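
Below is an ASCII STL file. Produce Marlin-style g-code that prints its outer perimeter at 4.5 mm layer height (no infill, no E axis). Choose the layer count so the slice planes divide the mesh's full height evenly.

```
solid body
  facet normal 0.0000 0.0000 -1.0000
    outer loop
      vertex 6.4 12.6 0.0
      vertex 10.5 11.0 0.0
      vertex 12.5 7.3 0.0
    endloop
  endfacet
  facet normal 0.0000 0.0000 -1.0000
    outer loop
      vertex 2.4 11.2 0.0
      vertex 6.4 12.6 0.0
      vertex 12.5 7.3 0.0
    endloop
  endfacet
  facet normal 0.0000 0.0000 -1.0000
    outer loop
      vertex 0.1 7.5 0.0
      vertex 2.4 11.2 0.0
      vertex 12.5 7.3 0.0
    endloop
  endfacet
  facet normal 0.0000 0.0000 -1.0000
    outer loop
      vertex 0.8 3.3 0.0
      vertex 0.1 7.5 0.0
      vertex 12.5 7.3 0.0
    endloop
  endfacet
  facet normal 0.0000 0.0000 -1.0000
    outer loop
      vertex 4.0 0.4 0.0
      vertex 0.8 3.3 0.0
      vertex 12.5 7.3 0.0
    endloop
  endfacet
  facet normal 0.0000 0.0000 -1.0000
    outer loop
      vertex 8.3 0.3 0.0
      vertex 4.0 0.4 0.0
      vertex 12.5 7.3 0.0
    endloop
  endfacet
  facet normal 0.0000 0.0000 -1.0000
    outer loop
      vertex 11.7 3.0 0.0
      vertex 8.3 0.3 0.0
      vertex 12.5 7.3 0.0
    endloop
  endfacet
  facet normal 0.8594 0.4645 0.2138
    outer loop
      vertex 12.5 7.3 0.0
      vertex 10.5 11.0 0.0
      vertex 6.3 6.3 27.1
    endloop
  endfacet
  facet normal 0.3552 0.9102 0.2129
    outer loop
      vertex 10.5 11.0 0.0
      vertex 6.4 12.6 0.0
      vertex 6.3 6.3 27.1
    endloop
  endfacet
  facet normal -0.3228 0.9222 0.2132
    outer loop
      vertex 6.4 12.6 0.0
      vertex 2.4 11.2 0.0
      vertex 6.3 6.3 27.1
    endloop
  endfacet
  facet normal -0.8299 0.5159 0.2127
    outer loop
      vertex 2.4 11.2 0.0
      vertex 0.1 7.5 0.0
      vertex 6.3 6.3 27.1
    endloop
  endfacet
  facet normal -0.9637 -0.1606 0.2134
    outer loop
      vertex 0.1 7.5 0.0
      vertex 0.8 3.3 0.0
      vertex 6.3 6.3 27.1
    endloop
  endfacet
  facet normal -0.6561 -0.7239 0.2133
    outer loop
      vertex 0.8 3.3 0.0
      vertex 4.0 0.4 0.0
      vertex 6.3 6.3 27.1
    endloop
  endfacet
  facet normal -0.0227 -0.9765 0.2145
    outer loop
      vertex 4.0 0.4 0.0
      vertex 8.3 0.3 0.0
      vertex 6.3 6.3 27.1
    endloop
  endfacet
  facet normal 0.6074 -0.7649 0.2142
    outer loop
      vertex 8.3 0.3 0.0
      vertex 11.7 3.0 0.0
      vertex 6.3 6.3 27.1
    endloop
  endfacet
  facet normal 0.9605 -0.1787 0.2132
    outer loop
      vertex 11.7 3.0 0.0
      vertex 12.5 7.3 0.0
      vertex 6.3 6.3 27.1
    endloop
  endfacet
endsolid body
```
; perimeter-only toolpath
G21 ; units = mm
G90 ; absolute positioning
G28 ; home
; layer 1
G0 Z4.5
G0 X11.5 Y7.1
G1 X9.8 Y10.2
G1 X6.4 Y11.6
G1 X3.0 Y10.4
G1 X1.1 Y7.3
G1 X1.7 Y3.8
G1 X4.4 Y1.4
G1 X8.0 Y1.3
G1 X10.8 Y3.5
G1 X11.5 Y7.1
; layer 2
G0 Z9.0
G0 X10.4 Y7.0
G1 X9.1 Y9.4
G1 X6.4 Y10.5
G1 X3.7 Y9.6
G1 X2.2 Y7.1
G1 X2.6 Y4.3
G1 X4.8 Y2.4
G1 X7.6 Y2.3
G1 X9.9 Y4.1
G1 X10.4 Y7.0
; layer 3
G0 Z13.6
G0 X9.4 Y6.8
G1 X8.4 Y8.7
G1 X6.3 Y9.4
G1 X4.3 Y8.8
G1 X3.2 Y6.9
G1 X3.5 Y4.8
G1 X5.2 Y3.4
G1 X7.3 Y3.3
G1 X9.0 Y4.7
G1 X9.4 Y6.8
; layer 4
G0 Z18.1
G0 X8.4 Y6.6
G1 X7.7 Y7.9
G1 X6.3 Y8.4
G1 X5.0 Y7.9
G1 X4.2 Y6.7
G1 X4.5 Y5.3
G1 X5.5 Y4.3
G1 X7.0 Y4.3
G1 X8.1 Y5.2
G1 X8.4 Y6.6
; layer 5
G0 Z22.6
G0 X7.3 Y6.5
G1 X7.0 Y7.1
G1 X6.3 Y7.3
G1 X5.6 Y7.1
G1 X5.3 Y6.5
G1 X5.4 Y5.8
G1 X5.9 Y5.3
G1 X6.6 Y5.3
G1 X7.2 Y5.7
G1 X7.3 Y6.5
M2 ; end

The solid is a regular 9-sided pyramid, base circumscribed radius ≈ 6.3 mm, apex at z ≈ 27.1 mm. Slicing at Δz = 4.5 mm — 6 equal slices spanning the solid's height, so layer i sits at z = i·h/6 — gives 5 non-empty perimeters. Each is a 9-segment closed polygon; G0 lifts to the layer z and rapids to the start vertex, then G1 traces the edges. The cross-section shrinks linearly with z (the slice at the apex is degenerate and omitted).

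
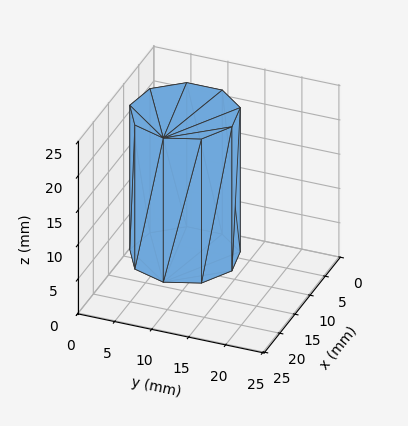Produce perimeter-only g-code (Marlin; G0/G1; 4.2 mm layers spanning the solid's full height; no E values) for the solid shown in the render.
Reading the render: the shape is a regular 9-sided prism (a cylinder approximated with 9 flat sides), circumscribed radius ≈ 7 mm, height ≈ 21 mm (dimensions read to the nearest mm from the axis ticks). For the g-code, the solid's height is divided into equal slices at the stated Δz and each level perimeter traced with G1 moves after a G0 lift.

; perimeter-only toolpath
G21 ; units = mm
G90 ; absolute positioning
G28 ; home
; layer 1
G0 Z4.2
G0 X14.0 Y7.0
G1 X12.4 Y11.5
G1 X8.2 Y13.9
G1 X3.5 Y13.1
G1 X0.4 Y9.4
G1 X0.4 Y4.6
G1 X3.5 Y0.9
G1 X8.2 Y0.1
G1 X12.4 Y2.5
G1 X14.0 Y7.0
; layer 2
G0 Z8.4
G0 X14.0 Y7.0
G1 X12.4 Y11.5
G1 X8.2 Y13.9
G1 X3.5 Y13.1
G1 X0.4 Y9.4
G1 X0.4 Y4.6
G1 X3.5 Y0.9
G1 X8.2 Y0.1
G1 X12.4 Y2.5
G1 X14.0 Y7.0
; layer 3
G0 Z12.6
G0 X14.0 Y7.0
G1 X12.4 Y11.5
G1 X8.2 Y13.9
G1 X3.5 Y13.1
G1 X0.4 Y9.4
G1 X0.4 Y4.6
G1 X3.5 Y0.9
G1 X8.2 Y0.1
G1 X12.4 Y2.5
G1 X14.0 Y7.0
; layer 4
G0 Z16.8
G0 X14.0 Y7.0
G1 X12.4 Y11.5
G1 X8.2 Y13.9
G1 X3.5 Y13.1
G1 X0.4 Y9.4
G1 X0.4 Y4.6
G1 X3.5 Y0.9
G1 X8.2 Y0.1
G1 X12.4 Y2.5
G1 X14.0 Y7.0
; layer 5
G0 Z21.0
G0 X14.0 Y7.0
G1 X12.4 Y11.5
G1 X8.2 Y13.9
G1 X3.5 Y13.1
G1 X0.4 Y9.4
G1 X0.4 Y4.6
G1 X3.5 Y0.9
G1 X8.2 Y0.1
G1 X12.4 Y2.5
G1 X14.0 Y7.0
M2 ; end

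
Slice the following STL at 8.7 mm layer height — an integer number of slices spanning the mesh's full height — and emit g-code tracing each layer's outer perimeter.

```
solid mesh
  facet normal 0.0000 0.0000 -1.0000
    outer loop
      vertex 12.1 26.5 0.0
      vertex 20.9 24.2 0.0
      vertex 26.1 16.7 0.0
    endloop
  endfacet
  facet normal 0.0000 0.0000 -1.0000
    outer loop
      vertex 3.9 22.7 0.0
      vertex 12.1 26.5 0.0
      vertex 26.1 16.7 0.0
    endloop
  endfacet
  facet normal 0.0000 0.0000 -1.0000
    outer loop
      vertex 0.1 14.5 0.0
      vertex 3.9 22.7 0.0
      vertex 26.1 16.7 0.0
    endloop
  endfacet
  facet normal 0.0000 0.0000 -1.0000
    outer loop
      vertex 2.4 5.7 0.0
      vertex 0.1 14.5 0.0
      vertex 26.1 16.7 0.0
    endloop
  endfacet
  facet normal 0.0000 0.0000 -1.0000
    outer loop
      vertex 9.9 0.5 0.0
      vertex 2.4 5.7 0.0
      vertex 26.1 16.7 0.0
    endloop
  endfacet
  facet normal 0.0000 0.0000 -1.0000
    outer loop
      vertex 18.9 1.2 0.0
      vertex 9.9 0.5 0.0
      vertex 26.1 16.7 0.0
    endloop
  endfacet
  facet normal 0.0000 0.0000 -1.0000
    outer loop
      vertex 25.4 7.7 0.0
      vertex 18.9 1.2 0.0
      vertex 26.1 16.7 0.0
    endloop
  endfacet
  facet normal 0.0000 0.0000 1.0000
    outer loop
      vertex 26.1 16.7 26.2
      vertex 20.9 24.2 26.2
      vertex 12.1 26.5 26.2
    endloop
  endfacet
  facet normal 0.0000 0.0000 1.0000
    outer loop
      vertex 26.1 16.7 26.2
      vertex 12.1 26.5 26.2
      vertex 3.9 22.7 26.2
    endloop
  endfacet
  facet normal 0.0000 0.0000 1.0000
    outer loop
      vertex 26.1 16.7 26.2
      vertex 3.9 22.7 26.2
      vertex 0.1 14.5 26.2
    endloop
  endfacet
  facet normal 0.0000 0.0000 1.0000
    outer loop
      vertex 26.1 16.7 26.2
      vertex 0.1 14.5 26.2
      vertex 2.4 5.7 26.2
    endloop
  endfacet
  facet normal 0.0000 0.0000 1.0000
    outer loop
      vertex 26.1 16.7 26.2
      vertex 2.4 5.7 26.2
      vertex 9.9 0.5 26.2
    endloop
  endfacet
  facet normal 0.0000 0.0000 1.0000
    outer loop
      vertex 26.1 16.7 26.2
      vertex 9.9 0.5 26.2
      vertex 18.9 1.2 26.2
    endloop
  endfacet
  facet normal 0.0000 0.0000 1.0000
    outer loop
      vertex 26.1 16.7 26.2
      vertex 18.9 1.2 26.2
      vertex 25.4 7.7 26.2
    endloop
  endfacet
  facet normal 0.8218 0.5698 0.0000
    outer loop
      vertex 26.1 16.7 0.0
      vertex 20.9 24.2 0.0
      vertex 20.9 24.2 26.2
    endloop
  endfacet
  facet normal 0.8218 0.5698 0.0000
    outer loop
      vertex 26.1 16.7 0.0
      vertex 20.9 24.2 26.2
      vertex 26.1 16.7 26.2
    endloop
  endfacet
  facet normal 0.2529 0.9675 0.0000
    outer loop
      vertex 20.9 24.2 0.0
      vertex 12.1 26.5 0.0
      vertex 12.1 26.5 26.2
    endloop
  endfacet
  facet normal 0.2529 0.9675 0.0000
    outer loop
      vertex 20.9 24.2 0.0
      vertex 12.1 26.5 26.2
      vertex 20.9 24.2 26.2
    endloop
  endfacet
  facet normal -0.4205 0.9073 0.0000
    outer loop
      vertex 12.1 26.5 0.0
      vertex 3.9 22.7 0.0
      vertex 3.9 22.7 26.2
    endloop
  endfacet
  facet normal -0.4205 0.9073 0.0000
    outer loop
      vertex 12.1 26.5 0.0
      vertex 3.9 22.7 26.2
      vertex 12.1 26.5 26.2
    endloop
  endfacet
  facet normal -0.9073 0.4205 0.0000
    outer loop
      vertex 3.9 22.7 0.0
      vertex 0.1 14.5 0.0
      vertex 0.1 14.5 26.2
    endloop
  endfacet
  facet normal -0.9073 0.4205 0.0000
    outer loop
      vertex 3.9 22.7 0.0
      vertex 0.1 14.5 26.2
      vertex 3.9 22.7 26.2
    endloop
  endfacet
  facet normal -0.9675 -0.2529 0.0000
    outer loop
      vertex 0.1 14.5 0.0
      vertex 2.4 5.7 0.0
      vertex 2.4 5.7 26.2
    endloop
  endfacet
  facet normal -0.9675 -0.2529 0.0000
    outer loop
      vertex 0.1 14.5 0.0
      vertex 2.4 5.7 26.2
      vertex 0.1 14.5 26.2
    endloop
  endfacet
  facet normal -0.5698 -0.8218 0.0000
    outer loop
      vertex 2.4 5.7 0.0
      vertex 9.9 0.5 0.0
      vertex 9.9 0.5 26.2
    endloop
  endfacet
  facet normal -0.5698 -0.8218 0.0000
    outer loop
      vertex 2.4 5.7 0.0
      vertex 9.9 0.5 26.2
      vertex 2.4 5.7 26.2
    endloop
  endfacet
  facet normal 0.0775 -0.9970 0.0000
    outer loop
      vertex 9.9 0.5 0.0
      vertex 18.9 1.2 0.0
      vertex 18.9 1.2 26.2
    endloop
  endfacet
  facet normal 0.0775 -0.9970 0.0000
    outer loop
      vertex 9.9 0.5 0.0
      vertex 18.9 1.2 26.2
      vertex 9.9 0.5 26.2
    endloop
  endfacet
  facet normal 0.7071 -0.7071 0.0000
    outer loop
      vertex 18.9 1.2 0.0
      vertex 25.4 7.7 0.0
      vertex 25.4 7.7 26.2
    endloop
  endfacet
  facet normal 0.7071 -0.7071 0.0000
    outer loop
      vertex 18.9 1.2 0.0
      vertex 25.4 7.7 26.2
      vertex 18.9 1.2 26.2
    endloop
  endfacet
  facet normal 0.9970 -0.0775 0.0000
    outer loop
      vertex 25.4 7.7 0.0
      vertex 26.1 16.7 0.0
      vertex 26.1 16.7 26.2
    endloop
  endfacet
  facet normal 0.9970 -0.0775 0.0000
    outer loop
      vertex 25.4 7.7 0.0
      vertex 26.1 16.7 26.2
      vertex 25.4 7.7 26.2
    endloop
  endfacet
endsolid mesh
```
; perimeter-only toolpath
G21 ; units = mm
G90 ; absolute positioning
G28 ; home
; layer 1
G0 Z8.7
G0 X26.1 Y16.7
G1 X20.9 Y24.2
G1 X12.1 Y26.5
G1 X3.9 Y22.7
G1 X0.1 Y14.5
G1 X2.4 Y5.7
G1 X9.9 Y0.5
G1 X18.9 Y1.2
G1 X25.4 Y7.7
G1 X26.1 Y16.7
; layer 2
G0 Z17.5
G0 X26.1 Y16.7
G1 X20.9 Y24.2
G1 X12.1 Y26.5
G1 X3.9 Y22.7
G1 X0.1 Y14.5
G1 X2.4 Y5.7
G1 X9.9 Y0.5
G1 X18.9 Y1.2
G1 X25.4 Y7.7
G1 X26.1 Y16.7
; layer 3
G0 Z26.2
G0 X26.1 Y16.7
G1 X20.9 Y24.2
G1 X12.1 Y26.5
G1 X3.9 Y22.7
G1 X0.1 Y14.5
G1 X2.4 Y5.7
G1 X9.9 Y0.5
G1 X18.9 Y1.2
G1 X25.4 Y7.7
G1 X26.1 Y16.7
M2 ; end

The solid is a regular 9-sided prism (a cylinder approximated with 9 flat sides), circumscribed radius ≈ 13.3 mm, height ≈ 26.2 mm. Slicing at Δz = 8.7 mm — 3 equal slices spanning the solid's height, so layer i sits at z = i·h/3 — gives 3 non-empty perimeters. Each is a 9-segment closed polygon; G0 lifts to the layer z and rapids to the start vertex, then G1 traces the edges.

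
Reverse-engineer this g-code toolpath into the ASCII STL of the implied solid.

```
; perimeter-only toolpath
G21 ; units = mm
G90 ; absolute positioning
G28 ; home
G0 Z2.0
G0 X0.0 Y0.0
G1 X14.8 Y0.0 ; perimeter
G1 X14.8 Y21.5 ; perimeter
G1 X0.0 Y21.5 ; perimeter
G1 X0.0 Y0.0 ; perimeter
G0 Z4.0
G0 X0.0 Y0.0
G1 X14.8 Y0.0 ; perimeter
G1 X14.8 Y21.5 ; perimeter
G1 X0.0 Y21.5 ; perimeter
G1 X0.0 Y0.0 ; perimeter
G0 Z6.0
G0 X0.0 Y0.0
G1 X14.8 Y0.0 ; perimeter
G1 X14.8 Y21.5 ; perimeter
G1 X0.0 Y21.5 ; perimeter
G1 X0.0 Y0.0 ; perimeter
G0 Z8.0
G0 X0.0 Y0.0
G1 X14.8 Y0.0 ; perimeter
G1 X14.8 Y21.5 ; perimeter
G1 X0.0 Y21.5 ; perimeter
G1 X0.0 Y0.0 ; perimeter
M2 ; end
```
solid part
  facet normal 0.0000 0.0000 -1.0000
    outer loop
      vertex 14.8 21.5 0.0
      vertex 14.8 0.0 0.0
      vertex 0.0 0.0 0.0
    endloop
  endfacet
  facet normal 0.0000 0.0000 -1.0000
    outer loop
      vertex 0.0 21.5 0.0
      vertex 14.8 21.5 0.0
      vertex 0.0 0.0 0.0
    endloop
  endfacet
  facet normal 0.0000 0.0000 1.0000
    outer loop
      vertex 0.0 0.0 8.0
      vertex 14.8 0.0 8.0
      vertex 14.8 21.5 8.0
    endloop
  endfacet
  facet normal 0.0000 0.0000 1.0000
    outer loop
      vertex 0.0 0.0 8.0
      vertex 14.8 21.5 8.0
      vertex 0.0 21.5 8.0
    endloop
  endfacet
  facet normal 0.0000 -1.0000 0.0000
    outer loop
      vertex 0.0 0.0 0.0
      vertex 14.8 0.0 0.0
      vertex 14.8 0.0 8.0
    endloop
  endfacet
  facet normal 0.0000 -1.0000 0.0000
    outer loop
      vertex 0.0 0.0 0.0
      vertex 14.8 0.0 8.0
      vertex 0.0 0.0 8.0
    endloop
  endfacet
  facet normal 0.0000 1.0000 0.0000
    outer loop
      vertex 14.8 21.5 8.0
      vertex 14.8 21.5 0.0
      vertex 0.0 21.5 0.0
    endloop
  endfacet
  facet normal 0.0000 1.0000 0.0000
    outer loop
      vertex 0.0 21.5 8.0
      vertex 14.8 21.5 8.0
      vertex 0.0 21.5 0.0
    endloop
  endfacet
  facet normal -1.0000 0.0000 0.0000
    outer loop
      vertex 0.0 21.5 8.0
      vertex 0.0 21.5 0.0
      vertex 0.0 0.0 0.0
    endloop
  endfacet
  facet normal -1.0000 0.0000 0.0000
    outer loop
      vertex 0.0 0.0 8.0
      vertex 0.0 21.5 8.0
      vertex 0.0 0.0 0.0
    endloop
  endfacet
  facet normal 1.0000 0.0000 0.0000
    outer loop
      vertex 14.8 0.0 0.0
      vertex 14.8 21.5 0.0
      vertex 14.8 21.5 8.0
    endloop
  endfacet
  facet normal 1.0000 0.0000 0.0000
    outer loop
      vertex 14.8 0.0 0.0
      vertex 14.8 21.5 8.0
      vertex 14.8 0.0 8.0
    endloop
  endfacet
endsolid part

The G0 Z moves step by Δz≈2.0 mm. Every layer's G1 loop is the same polygon, so the solid is a straight extrusion of it from z=0 to z≈8. Closing with flat bottom and top caps and triangulating gives 12 facets — a rectangular box, roughly 14.8 × 21.5 mm footprint and 8 mm tall.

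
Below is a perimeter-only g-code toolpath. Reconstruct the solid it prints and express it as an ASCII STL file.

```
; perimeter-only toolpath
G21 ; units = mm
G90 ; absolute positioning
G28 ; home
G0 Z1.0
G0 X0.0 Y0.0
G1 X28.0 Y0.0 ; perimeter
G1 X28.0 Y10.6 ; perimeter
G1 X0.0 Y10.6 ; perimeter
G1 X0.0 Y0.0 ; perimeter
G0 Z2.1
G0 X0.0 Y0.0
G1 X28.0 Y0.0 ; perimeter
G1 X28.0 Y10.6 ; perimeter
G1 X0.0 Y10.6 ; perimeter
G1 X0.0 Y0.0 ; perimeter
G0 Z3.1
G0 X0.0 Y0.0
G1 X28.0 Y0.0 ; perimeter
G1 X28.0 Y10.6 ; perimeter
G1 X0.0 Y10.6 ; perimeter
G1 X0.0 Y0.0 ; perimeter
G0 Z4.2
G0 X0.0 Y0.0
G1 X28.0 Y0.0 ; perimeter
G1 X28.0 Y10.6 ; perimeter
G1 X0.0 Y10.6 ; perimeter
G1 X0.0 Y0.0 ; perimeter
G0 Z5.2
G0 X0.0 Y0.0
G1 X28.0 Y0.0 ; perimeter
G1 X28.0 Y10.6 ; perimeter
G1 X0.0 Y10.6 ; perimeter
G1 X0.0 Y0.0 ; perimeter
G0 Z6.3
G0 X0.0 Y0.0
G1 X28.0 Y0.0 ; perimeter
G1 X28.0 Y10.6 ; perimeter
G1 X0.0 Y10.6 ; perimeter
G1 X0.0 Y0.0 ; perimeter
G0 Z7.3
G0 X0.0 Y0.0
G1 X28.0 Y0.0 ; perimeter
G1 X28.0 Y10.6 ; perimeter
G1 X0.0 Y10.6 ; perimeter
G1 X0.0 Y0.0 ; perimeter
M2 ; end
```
solid part
  facet normal 0.0000 0.0000 -1.0000
    outer loop
      vertex 28.0 10.6 0.0
      vertex 28.0 0.0 0.0
      vertex 0.0 0.0 0.0
    endloop
  endfacet
  facet normal 0.0000 0.0000 -1.0000
    outer loop
      vertex 0.0 10.6 0.0
      vertex 28.0 10.6 0.0
      vertex 0.0 0.0 0.0
    endloop
  endfacet
  facet normal 0.0000 0.0000 1.0000
    outer loop
      vertex 0.0 0.0 7.3
      vertex 28.0 0.0 7.3
      vertex 28.0 10.6 7.3
    endloop
  endfacet
  facet normal 0.0000 0.0000 1.0000
    outer loop
      vertex 0.0 0.0 7.3
      vertex 28.0 10.6 7.3
      vertex 0.0 10.6 7.3
    endloop
  endfacet
  facet normal 0.0000 -1.0000 0.0000
    outer loop
      vertex 0.0 0.0 0.0
      vertex 28.0 0.0 0.0
      vertex 28.0 0.0 7.3
    endloop
  endfacet
  facet normal 0.0000 -1.0000 0.0000
    outer loop
      vertex 0.0 0.0 0.0
      vertex 28.0 0.0 7.3
      vertex 0.0 0.0 7.3
    endloop
  endfacet
  facet normal 0.0000 1.0000 0.0000
    outer loop
      vertex 28.0 10.6 7.3
      vertex 28.0 10.6 0.0
      vertex 0.0 10.6 0.0
    endloop
  endfacet
  facet normal 0.0000 1.0000 0.0000
    outer loop
      vertex 0.0 10.6 7.3
      vertex 28.0 10.6 7.3
      vertex 0.0 10.6 0.0
    endloop
  endfacet
  facet normal -1.0000 0.0000 0.0000
    outer loop
      vertex 0.0 10.6 7.3
      vertex 0.0 10.6 0.0
      vertex 0.0 0.0 0.0
    endloop
  endfacet
  facet normal -1.0000 0.0000 0.0000
    outer loop
      vertex 0.0 0.0 7.3
      vertex 0.0 10.6 7.3
      vertex 0.0 0.0 0.0
    endloop
  endfacet
  facet normal 1.0000 0.0000 0.0000
    outer loop
      vertex 28.0 0.0 0.0
      vertex 28.0 10.6 0.0
      vertex 28.0 10.6 7.3
    endloop
  endfacet
  facet normal 1.0000 0.0000 0.0000
    outer loop
      vertex 28.0 0.0 0.0
      vertex 28.0 10.6 7.3
      vertex 28.0 0.0 7.3
    endloop
  endfacet
endsolid part

The G0 Z moves step by Δz≈1.0 mm. Every layer's G1 loop is the same polygon, so the solid is a straight extrusion of it from z=0 to z≈7.3. Closing with flat bottom and top caps and triangulating gives 12 facets — a rectangular box, roughly 28 × 10.6 mm footprint and 7.3 mm tall.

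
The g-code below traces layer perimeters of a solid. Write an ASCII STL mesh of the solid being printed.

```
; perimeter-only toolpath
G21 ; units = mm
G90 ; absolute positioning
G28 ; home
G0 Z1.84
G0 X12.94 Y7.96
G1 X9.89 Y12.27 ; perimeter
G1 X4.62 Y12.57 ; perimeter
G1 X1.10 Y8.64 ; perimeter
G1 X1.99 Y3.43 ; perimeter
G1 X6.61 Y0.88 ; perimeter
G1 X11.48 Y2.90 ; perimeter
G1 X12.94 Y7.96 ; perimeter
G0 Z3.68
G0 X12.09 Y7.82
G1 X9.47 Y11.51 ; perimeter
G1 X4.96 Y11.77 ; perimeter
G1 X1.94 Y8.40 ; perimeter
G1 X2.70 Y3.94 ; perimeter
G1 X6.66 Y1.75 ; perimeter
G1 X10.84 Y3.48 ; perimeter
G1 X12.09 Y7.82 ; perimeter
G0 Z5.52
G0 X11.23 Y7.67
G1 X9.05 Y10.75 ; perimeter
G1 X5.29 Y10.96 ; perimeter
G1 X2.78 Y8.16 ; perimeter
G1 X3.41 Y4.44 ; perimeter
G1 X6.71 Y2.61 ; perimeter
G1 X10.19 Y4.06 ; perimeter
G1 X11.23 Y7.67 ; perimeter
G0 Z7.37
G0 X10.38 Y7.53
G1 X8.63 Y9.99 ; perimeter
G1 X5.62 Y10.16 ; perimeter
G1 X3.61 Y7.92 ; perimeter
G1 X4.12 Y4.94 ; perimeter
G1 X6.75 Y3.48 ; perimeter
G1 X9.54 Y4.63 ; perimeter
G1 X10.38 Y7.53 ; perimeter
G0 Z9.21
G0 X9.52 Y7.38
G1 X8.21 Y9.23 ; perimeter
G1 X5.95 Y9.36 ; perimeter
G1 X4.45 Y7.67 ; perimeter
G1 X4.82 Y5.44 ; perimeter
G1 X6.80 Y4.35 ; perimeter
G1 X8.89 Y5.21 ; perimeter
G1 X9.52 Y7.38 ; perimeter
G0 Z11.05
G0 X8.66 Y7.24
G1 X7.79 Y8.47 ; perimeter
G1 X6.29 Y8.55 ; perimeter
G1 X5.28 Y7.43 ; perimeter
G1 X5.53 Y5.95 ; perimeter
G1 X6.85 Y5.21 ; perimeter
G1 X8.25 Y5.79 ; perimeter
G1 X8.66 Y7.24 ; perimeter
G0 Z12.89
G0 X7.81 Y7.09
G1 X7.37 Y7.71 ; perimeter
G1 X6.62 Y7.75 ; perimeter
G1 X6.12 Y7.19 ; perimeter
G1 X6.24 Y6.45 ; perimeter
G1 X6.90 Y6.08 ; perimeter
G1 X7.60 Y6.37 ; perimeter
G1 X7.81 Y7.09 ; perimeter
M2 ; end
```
solid part
  facet normal 0.0000 0.0000 -1.0000
    outer loop
      vertex 4.29 13.37 0.00
      vertex 10.31 13.03 0.00
      vertex 13.80 8.11 0.00
    endloop
  endfacet
  facet normal 0.0000 0.0000 -1.0000
    outer loop
      vertex 0.27 8.88 0.00
      vertex 4.29 13.37 0.00
      vertex 13.80 8.11 0.00
    endloop
  endfacet
  facet normal 0.0000 0.0000 -1.0000
    outer loop
      vertex 1.28 2.93 0.00
      vertex 0.27 8.88 0.00
      vertex 13.80 8.11 0.00
    endloop
  endfacet
  facet normal 0.0000 0.0000 -1.0000
    outer loop
      vertex 6.56 0.01 0.00
      vertex 1.28 2.93 0.00
      vertex 13.80 8.11 0.00
    endloop
  endfacet
  facet normal 0.0000 0.0000 -1.0000
    outer loop
      vertex 12.13 2.32 0.00
      vertex 6.56 0.01 0.00
      vertex 13.80 8.11 0.00
    endloop
  endfacet
  facet normal 0.7507 0.5325 0.3910
    outer loop
      vertex 13.80 8.11 0.00
      vertex 10.31 13.03 0.00
      vertex 6.95 6.95 14.73
    endloop
  endfacet
  facet normal 0.0519 0.9189 0.3911
    outer loop
      vertex 10.31 13.03 0.00
      vertex 4.29 13.37 0.00
      vertex 6.95 6.95 14.73
    endloop
  endfacet
  facet normal -0.6856 0.6138 0.3913
    outer loop
      vertex 4.29 13.37 0.00
      vertex 0.27 8.88 0.00
      vertex 6.95 6.95 14.73
    endloop
  endfacet
  facet normal -0.9073 -0.1540 0.3913
    outer loop
      vertex 0.27 8.88 0.00
      vertex 1.28 2.93 0.00
      vertex 6.95 6.95 14.73
    endloop
  endfacet
  facet normal -0.4454 -0.8053 0.3912
    outer loop
      vertex 1.28 2.93 0.00
      vertex 6.56 0.01 0.00
      vertex 6.95 6.95 14.73
    endloop
  endfacet
  facet normal 0.3526 -0.8501 0.3912
    outer loop
      vertex 6.56 0.01 0.00
      vertex 12.13 2.32 0.00
      vertex 6.95 6.95 14.73
    endloop
  endfacet
  facet normal 0.8843 -0.2551 0.3911
    outer loop
      vertex 12.13 2.32 0.00
      vertex 13.80 8.11 0.00
      vertex 6.95 6.95 14.73
    endloop
  endfacet
endsolid part

The G0 Z moves step by Δz≈1.84 mm. The G1 loops shrink linearly with z, so the solid tapers from its base footprint up to z≈14.7. Closing with a flat bottom cap and the tapered top and triangulating gives 12 facets — a regular 7-sided pyramid, base circumscribed radius ≈ 6.95 mm, apex at z ≈ 14.7 mm.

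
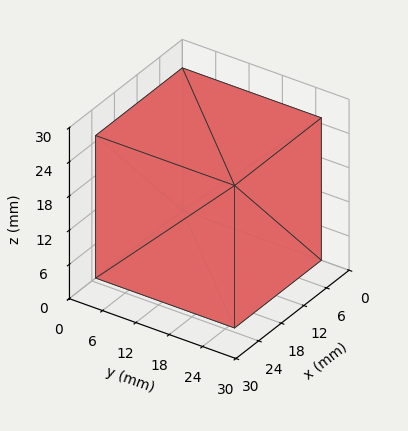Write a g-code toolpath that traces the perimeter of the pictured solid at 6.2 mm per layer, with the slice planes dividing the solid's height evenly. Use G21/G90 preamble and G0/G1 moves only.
Reading the render: the shape is a rectangular box, roughly 23 × 25 mm footprint and 25 mm tall (dimensions read to the nearest mm from the axis ticks). For the g-code, the solid's height is divided into equal slices at the stated Δz and each level perimeter traced with G1 moves after a G0 lift.

; perimeter-only toolpath
G21 ; units = mm
G90 ; absolute positioning
G28 ; home
; layer 1
G0 Z6.2
G0 X0.0 Y0.0
G1 X23.0 Y0.0
G1 X23.0 Y25.0
G1 X0.0 Y25.0
G1 X0.0 Y0.0
; layer 2
G0 Z12.5
G0 X0.0 Y0.0
G1 X23.0 Y0.0
G1 X23.0 Y25.0
G1 X0.0 Y25.0
G1 X0.0 Y0.0
; layer 3
G0 Z18.8
G0 X0.0 Y0.0
G1 X23.0 Y0.0
G1 X23.0 Y25.0
G1 X0.0 Y25.0
G1 X0.0 Y0.0
; layer 4
G0 Z25.0
G0 X0.0 Y0.0
G1 X23.0 Y0.0
G1 X23.0 Y25.0
G1 X0.0 Y25.0
G1 X0.0 Y0.0
M2 ; end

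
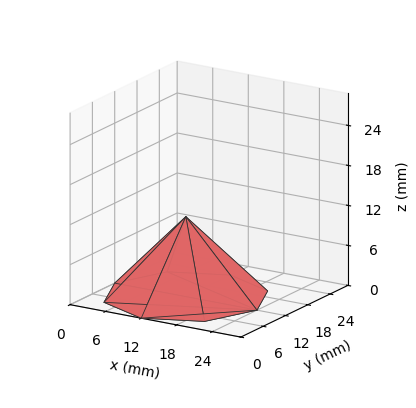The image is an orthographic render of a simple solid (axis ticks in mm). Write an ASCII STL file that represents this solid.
Reading the render: the shape is a regular 8-sided pyramid, base circumscribed radius ≈ 12 mm, apex at z ≈ 12 mm (dimensions read to the nearest mm from the axis ticks). For the STL, each face is triangulated and given an outward normal.

solid part
  facet normal 0.0000 0.0000 -1.0000
    outer loop
      vertex 12.000 24.000 0.000
      vertex 20.485 20.485 0.000
      vertex 24.000 12.000 0.000
    endloop
  endfacet
  facet normal 0.0000 0.0000 -1.0000
    outer loop
      vertex 3.515 20.485 0.000
      vertex 12.000 24.000 0.000
      vertex 24.000 12.000 0.000
    endloop
  endfacet
  facet normal 0.0000 0.0000 -1.0000
    outer loop
      vertex 0.000 12.000 0.000
      vertex 3.515 20.485 0.000
      vertex 24.000 12.000 0.000
    endloop
  endfacet
  facet normal 0.0000 0.0000 -1.0000
    outer loop
      vertex 3.515 3.515 0.000
      vertex 0.000 12.000 0.000
      vertex 24.000 12.000 0.000
    endloop
  endfacet
  facet normal 0.0000 0.0000 -1.0000
    outer loop
      vertex 12.000 0.000 0.000
      vertex 3.515 3.515 0.000
      vertex 24.000 12.000 0.000
    endloop
  endfacet
  facet normal 0.0000 0.0000 -1.0000
    outer loop
      vertex 20.485 3.515 0.000
      vertex 12.000 0.000 0.000
      vertex 24.000 12.000 0.000
    endloop
  endfacet
  facet normal 0.6786 0.2811 0.6786
    outer loop
      vertex 24.000 12.000 0.000
      vertex 20.485 20.485 0.000
      vertex 12.000 12.000 12.000
    endloop
  endfacet
  facet normal 0.2811 0.6786 0.6786
    outer loop
      vertex 20.485 20.485 0.000
      vertex 12.000 24.000 0.000
      vertex 12.000 12.000 12.000
    endloop
  endfacet
  facet normal -0.2811 0.6786 0.6786
    outer loop
      vertex 12.000 24.000 0.000
      vertex 3.515 20.485 0.000
      vertex 12.000 12.000 12.000
    endloop
  endfacet
  facet normal -0.6786 0.2811 0.6786
    outer loop
      vertex 3.515 20.485 0.000
      vertex 0.000 12.000 0.000
      vertex 12.000 12.000 12.000
    endloop
  endfacet
  facet normal -0.6786 -0.2811 0.6786
    outer loop
      vertex 0.000 12.000 0.000
      vertex 3.515 3.515 0.000
      vertex 12.000 12.000 12.000
    endloop
  endfacet
  facet normal -0.2811 -0.6786 0.6786
    outer loop
      vertex 3.515 3.515 0.000
      vertex 12.000 0.000 0.000
      vertex 12.000 12.000 12.000
    endloop
  endfacet
  facet normal 0.2811 -0.6786 0.6786
    outer loop
      vertex 12.000 0.000 0.000
      vertex 20.485 3.515 0.000
      vertex 12.000 12.000 12.000
    endloop
  endfacet
  facet normal 0.6786 -0.2811 0.6786
    outer loop
      vertex 20.485 3.515 0.000
      vertex 24.000 12.000 0.000
      vertex 12.000 12.000 12.000
    endloop
  endfacet
endsolid part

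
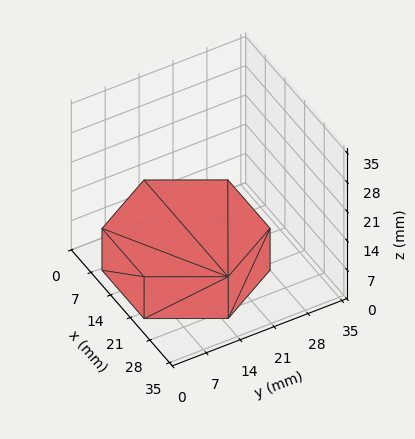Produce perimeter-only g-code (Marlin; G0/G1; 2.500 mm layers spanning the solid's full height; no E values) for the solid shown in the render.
Reading the render: the shape is a regular 6-sided prism (a cylinder approximated with 6 flat sides), circumscribed radius ≈ 15 mm, height ≈ 10 mm (dimensions read to the nearest mm from the axis ticks). For the g-code, the solid's height is divided into equal slices at the stated Δz and each level perimeter traced with G1 moves after a G0 lift.

; perimeter-only toolpath
G21 ; units = mm
G90 ; absolute positioning
G28 ; home
; layer 1
G0 Z2.500
G0 X30.000 Y15.000
G1 X22.500 Y27.990
G1 X7.500 Y27.990
G1 X0.000 Y15.000
G1 X7.500 Y2.010
G1 X22.500 Y2.010
G1 X30.000 Y15.000
; layer 2
G0 Z5.000
G0 X30.000 Y15.000
G1 X22.500 Y27.990
G1 X7.500 Y27.990
G1 X0.000 Y15.000
G1 X7.500 Y2.010
G1 X22.500 Y2.010
G1 X30.000 Y15.000
; layer 3
G0 Z7.500
G0 X30.000 Y15.000
G1 X22.500 Y27.990
G1 X7.500 Y27.990
G1 X0.000 Y15.000
G1 X7.500 Y2.010
G1 X22.500 Y2.010
G1 X30.000 Y15.000
; layer 4
G0 Z10.000
G0 X30.000 Y15.000
G1 X22.500 Y27.990
G1 X7.500 Y27.990
G1 X0.000 Y15.000
G1 X7.500 Y2.010
G1 X22.500 Y2.010
G1 X30.000 Y15.000
M2 ; end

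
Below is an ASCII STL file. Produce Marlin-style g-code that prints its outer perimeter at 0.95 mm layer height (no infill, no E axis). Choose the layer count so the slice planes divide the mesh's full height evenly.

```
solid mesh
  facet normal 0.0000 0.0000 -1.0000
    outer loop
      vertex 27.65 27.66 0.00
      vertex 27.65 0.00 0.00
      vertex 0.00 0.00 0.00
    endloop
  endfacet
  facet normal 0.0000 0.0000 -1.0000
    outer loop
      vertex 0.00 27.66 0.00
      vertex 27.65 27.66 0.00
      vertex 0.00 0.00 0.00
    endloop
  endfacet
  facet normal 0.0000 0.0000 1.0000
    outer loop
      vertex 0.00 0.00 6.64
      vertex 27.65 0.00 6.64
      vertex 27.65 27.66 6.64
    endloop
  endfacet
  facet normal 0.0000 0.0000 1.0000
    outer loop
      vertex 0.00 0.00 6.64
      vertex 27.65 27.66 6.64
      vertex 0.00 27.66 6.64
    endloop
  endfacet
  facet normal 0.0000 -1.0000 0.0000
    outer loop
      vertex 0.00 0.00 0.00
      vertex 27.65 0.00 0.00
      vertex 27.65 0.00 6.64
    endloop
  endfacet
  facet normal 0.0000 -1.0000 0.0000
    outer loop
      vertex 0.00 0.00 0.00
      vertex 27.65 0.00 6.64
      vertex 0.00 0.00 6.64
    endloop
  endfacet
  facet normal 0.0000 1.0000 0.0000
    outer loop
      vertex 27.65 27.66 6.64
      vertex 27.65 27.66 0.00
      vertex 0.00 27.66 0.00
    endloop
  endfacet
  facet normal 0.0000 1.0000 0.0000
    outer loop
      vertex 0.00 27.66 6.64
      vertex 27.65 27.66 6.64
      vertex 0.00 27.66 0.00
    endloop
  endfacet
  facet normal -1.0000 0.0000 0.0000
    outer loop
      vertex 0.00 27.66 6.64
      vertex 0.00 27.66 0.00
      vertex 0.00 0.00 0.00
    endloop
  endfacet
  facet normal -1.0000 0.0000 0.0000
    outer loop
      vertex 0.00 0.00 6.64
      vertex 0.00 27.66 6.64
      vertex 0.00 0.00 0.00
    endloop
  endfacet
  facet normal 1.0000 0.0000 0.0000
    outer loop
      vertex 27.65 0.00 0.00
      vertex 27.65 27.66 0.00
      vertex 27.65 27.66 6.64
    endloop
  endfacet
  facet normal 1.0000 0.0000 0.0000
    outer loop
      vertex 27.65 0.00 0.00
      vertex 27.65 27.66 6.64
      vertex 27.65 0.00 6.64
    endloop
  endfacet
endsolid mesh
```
; perimeter-only toolpath
G21 ; units = mm
G90 ; absolute positioning
G28 ; home
; layer 1
G0 Z0.95
G0 X0.00 Y0.00
G1 X27.65 Y0.00
G1 X27.65 Y27.66
G1 X0.00 Y27.66
G1 X0.00 Y0.00
; layer 2
G0 Z1.90
G0 X0.00 Y0.00
G1 X27.65 Y0.00
G1 X27.65 Y27.66
G1 X0.00 Y27.66
G1 X0.00 Y0.00
; layer 3
G0 Z2.85
G0 X0.00 Y0.00
G1 X27.65 Y0.00
G1 X27.65 Y27.66
G1 X0.00 Y27.66
G1 X0.00 Y0.00
; layer 4
G0 Z3.79
G0 X0.00 Y0.00
G1 X27.65 Y0.00
G1 X27.65 Y27.66
G1 X0.00 Y27.66
G1 X0.00 Y0.00
; layer 5
G0 Z4.74
G0 X0.00 Y0.00
G1 X27.65 Y0.00
G1 X27.65 Y27.66
G1 X0.00 Y27.66
G1 X0.00 Y0.00
; layer 6
G0 Z5.69
G0 X0.00 Y0.00
G1 X27.65 Y0.00
G1 X27.65 Y27.66
G1 X0.00 Y27.66
G1 X0.00 Y0.00
; layer 7
G0 Z6.64
G0 X0.00 Y0.00
G1 X27.65 Y0.00
G1 X27.65 Y27.66
G1 X0.00 Y27.66
G1 X0.00 Y0.00
M2 ; end

The solid is a rectangular box, roughly 27.6 × 27.7 mm footprint and 6.64 mm tall. Slicing at Δz = 0.95 mm — 7 equal slices spanning the solid's height, so layer i sits at z = i·h/7 — gives 7 non-empty perimeters. Each is a 4-segment closed polygon; G0 lifts to the layer z and rapids to the start vertex, then G1 traces the edges.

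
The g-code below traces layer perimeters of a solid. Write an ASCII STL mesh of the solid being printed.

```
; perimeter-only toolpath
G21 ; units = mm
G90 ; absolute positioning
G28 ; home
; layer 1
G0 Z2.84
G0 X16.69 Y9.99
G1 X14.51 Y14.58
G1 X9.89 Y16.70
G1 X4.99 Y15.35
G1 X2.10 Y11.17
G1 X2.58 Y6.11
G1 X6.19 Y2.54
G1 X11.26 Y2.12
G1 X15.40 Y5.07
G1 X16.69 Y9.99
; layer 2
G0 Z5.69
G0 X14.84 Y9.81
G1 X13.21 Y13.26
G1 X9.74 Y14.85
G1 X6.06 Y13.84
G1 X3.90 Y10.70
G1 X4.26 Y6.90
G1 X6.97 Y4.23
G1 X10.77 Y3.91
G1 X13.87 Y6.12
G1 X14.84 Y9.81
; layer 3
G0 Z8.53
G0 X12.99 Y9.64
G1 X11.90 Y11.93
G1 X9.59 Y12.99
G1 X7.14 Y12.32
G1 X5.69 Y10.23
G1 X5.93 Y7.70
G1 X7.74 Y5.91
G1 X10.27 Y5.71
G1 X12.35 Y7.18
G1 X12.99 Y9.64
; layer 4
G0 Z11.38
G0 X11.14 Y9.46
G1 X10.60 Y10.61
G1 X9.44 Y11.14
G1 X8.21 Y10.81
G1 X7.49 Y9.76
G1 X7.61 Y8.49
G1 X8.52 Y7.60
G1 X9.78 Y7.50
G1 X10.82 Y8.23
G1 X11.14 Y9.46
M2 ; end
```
solid part
  facet normal 0.0000 0.0000 -1.0000
    outer loop
      vertex 10.04 18.55 0.00
      vertex 15.82 15.90 0.00
      vertex 18.54 10.16 0.00
    endloop
  endfacet
  facet normal 0.0000 0.0000 -1.0000
    outer loop
      vertex 3.91 16.87 0.00
      vertex 10.04 18.55 0.00
      vertex 18.54 10.16 0.00
    endloop
  endfacet
  facet normal 0.0000 0.0000 -1.0000
    outer loop
      vertex 0.30 11.64 0.00
      vertex 3.91 16.87 0.00
      vertex 18.54 10.16 0.00
    endloop
  endfacet
  facet normal 0.0000 0.0000 -1.0000
    outer loop
      vertex 0.90 5.31 0.00
      vertex 0.30 11.64 0.00
      vertex 18.54 10.16 0.00
    endloop
  endfacet
  facet normal 0.0000 0.0000 -1.0000
    outer loop
      vertex 5.42 0.85 0.00
      vertex 0.90 5.31 0.00
      vertex 18.54 10.16 0.00
    endloop
  endfacet
  facet normal 0.0000 0.0000 -1.0000
    outer loop
      vertex 11.75 0.33 0.00
      vertex 5.42 0.85 0.00
      vertex 18.54 10.16 0.00
    endloop
  endfacet
  facet normal 0.0000 0.0000 -1.0000
    outer loop
      vertex 16.93 4.01 0.00
      vertex 11.75 0.33 0.00
      vertex 18.54 10.16 0.00
    endloop
  endfacet
  facet normal 0.7701 0.3649 0.5233
    outer loop
      vertex 18.54 10.16 0.00
      vertex 15.82 15.90 0.00
      vertex 9.29 9.29 14.22
    endloop
  endfacet
  facet normal 0.3552 0.7747 0.5232
    outer loop
      vertex 15.82 15.90 0.00
      vertex 10.04 18.55 0.00
      vertex 9.29 9.29 14.22
    endloop
  endfacet
  facet normal -0.2252 0.8218 0.5233
    outer loop
      vertex 10.04 18.55 0.00
      vertex 3.91 16.87 0.00
      vertex 9.29 9.29 14.22
    endloop
  endfacet
  facet normal -0.7013 0.4841 0.5234
    outer loop
      vertex 3.91 16.87 0.00
      vertex 0.30 11.64 0.00
      vertex 9.29 9.29 14.22
    endloop
  endfacet
  facet normal -0.8485 -0.0804 0.5231
    outer loop
      vertex 0.30 11.64 0.00
      vertex 0.90 5.31 0.00
      vertex 9.29 9.29 14.22
    endloop
  endfacet
  facet normal -0.5986 -0.6067 0.5230
    outer loop
      vertex 0.90 5.31 0.00
      vertex 5.42 0.85 0.00
      vertex 9.29 9.29 14.22
    endloop
  endfacet
  facet normal -0.0698 -0.8494 0.5231
    outer loop
      vertex 5.42 0.85 0.00
      vertex 11.75 0.33 0.00
      vertex 9.29 9.29 14.22
    endloop
  endfacet
  facet normal 0.4936 -0.6948 0.5232
    outer loop
      vertex 11.75 0.33 0.00
      vertex 16.93 4.01 0.00
      vertex 9.29 9.29 14.22
    endloop
  endfacet
  facet normal 0.8245 -0.2158 0.5231
    outer loop
      vertex 16.93 4.01 0.00
      vertex 18.54 10.16 0.00
      vertex 9.29 9.29 14.22
    endloop
  endfacet
endsolid part

The G0 Z moves step by Δz≈2.84 mm. The G1 loops shrink linearly with z, so the solid tapers from its base footprint up to z≈14.2. Closing with a flat bottom cap and the tapered top and triangulating gives 16 facets — a regular 9-sided pyramid, base circumscribed radius ≈ 9.29 mm, apex at z ≈ 14.2 mm.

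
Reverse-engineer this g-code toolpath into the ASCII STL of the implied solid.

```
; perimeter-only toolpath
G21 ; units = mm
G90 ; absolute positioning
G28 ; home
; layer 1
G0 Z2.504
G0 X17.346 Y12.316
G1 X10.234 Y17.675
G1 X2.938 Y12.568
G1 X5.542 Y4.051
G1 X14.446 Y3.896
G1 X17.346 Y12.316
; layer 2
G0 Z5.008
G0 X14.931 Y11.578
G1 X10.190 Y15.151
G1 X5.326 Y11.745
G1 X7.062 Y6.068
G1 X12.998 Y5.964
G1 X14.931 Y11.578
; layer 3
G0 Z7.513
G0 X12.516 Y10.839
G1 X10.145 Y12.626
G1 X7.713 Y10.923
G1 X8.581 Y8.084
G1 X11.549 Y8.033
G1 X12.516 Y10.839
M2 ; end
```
solid part
  facet normal 0.0000 0.0000 -1.0000
    outer loop
      vertex 0.550 13.390 0.000
      vertex 10.278 20.200 0.000
      vertex 19.761 13.054 0.000
    endloop
  endfacet
  facet normal 0.0000 0.0000 -1.0000
    outer loop
      vertex 4.022 2.034 0.000
      vertex 0.550 13.390 0.000
      vertex 19.761 13.054 0.000
    endloop
  endfacet
  facet normal 0.0000 0.0000 -1.0000
    outer loop
      vertex 15.894 1.827 0.000
      vertex 4.022 2.034 0.000
      vertex 19.761 13.054 0.000
    endloop
  endfacet
  facet normal 0.4663 0.6188 0.6321
    outer loop
      vertex 19.761 13.054 0.000
      vertex 10.278 20.200 0.000
      vertex 10.101 10.101 10.017
    endloop
  endfacet
  facet normal -0.4444 0.6348 0.6321
    outer loop
      vertex 10.278 20.200 0.000
      vertex 0.550 13.390 0.000
      vertex 10.101 10.101 10.017
    endloop
  endfacet
  facet normal -0.7410 -0.2266 0.6321
    outer loop
      vertex 0.550 13.390 0.000
      vertex 4.022 2.034 0.000
      vertex 10.101 10.101 10.017
    endloop
  endfacet
  facet normal -0.0135 -0.7747 0.6321
    outer loop
      vertex 4.022 2.034 0.000
      vertex 15.894 1.827 0.000
      vertex 10.101 10.101 10.017
    endloop
  endfacet
  facet normal 0.7326 -0.2523 0.6321
    outer loop
      vertex 15.894 1.827 0.000
      vertex 19.761 13.054 0.000
      vertex 10.101 10.101 10.017
    endloop
  endfacet
endsolid part

The G0 Z moves step by Δz≈2.504 mm. The G1 loops shrink linearly with z, so the solid tapers from its base footprint up to z≈10. Closing with a flat bottom cap and the tapered top and triangulating gives 8 facets — a regular 5-sided pyramid, base circumscribed radius ≈ 10.1 mm, apex at z ≈ 10 mm.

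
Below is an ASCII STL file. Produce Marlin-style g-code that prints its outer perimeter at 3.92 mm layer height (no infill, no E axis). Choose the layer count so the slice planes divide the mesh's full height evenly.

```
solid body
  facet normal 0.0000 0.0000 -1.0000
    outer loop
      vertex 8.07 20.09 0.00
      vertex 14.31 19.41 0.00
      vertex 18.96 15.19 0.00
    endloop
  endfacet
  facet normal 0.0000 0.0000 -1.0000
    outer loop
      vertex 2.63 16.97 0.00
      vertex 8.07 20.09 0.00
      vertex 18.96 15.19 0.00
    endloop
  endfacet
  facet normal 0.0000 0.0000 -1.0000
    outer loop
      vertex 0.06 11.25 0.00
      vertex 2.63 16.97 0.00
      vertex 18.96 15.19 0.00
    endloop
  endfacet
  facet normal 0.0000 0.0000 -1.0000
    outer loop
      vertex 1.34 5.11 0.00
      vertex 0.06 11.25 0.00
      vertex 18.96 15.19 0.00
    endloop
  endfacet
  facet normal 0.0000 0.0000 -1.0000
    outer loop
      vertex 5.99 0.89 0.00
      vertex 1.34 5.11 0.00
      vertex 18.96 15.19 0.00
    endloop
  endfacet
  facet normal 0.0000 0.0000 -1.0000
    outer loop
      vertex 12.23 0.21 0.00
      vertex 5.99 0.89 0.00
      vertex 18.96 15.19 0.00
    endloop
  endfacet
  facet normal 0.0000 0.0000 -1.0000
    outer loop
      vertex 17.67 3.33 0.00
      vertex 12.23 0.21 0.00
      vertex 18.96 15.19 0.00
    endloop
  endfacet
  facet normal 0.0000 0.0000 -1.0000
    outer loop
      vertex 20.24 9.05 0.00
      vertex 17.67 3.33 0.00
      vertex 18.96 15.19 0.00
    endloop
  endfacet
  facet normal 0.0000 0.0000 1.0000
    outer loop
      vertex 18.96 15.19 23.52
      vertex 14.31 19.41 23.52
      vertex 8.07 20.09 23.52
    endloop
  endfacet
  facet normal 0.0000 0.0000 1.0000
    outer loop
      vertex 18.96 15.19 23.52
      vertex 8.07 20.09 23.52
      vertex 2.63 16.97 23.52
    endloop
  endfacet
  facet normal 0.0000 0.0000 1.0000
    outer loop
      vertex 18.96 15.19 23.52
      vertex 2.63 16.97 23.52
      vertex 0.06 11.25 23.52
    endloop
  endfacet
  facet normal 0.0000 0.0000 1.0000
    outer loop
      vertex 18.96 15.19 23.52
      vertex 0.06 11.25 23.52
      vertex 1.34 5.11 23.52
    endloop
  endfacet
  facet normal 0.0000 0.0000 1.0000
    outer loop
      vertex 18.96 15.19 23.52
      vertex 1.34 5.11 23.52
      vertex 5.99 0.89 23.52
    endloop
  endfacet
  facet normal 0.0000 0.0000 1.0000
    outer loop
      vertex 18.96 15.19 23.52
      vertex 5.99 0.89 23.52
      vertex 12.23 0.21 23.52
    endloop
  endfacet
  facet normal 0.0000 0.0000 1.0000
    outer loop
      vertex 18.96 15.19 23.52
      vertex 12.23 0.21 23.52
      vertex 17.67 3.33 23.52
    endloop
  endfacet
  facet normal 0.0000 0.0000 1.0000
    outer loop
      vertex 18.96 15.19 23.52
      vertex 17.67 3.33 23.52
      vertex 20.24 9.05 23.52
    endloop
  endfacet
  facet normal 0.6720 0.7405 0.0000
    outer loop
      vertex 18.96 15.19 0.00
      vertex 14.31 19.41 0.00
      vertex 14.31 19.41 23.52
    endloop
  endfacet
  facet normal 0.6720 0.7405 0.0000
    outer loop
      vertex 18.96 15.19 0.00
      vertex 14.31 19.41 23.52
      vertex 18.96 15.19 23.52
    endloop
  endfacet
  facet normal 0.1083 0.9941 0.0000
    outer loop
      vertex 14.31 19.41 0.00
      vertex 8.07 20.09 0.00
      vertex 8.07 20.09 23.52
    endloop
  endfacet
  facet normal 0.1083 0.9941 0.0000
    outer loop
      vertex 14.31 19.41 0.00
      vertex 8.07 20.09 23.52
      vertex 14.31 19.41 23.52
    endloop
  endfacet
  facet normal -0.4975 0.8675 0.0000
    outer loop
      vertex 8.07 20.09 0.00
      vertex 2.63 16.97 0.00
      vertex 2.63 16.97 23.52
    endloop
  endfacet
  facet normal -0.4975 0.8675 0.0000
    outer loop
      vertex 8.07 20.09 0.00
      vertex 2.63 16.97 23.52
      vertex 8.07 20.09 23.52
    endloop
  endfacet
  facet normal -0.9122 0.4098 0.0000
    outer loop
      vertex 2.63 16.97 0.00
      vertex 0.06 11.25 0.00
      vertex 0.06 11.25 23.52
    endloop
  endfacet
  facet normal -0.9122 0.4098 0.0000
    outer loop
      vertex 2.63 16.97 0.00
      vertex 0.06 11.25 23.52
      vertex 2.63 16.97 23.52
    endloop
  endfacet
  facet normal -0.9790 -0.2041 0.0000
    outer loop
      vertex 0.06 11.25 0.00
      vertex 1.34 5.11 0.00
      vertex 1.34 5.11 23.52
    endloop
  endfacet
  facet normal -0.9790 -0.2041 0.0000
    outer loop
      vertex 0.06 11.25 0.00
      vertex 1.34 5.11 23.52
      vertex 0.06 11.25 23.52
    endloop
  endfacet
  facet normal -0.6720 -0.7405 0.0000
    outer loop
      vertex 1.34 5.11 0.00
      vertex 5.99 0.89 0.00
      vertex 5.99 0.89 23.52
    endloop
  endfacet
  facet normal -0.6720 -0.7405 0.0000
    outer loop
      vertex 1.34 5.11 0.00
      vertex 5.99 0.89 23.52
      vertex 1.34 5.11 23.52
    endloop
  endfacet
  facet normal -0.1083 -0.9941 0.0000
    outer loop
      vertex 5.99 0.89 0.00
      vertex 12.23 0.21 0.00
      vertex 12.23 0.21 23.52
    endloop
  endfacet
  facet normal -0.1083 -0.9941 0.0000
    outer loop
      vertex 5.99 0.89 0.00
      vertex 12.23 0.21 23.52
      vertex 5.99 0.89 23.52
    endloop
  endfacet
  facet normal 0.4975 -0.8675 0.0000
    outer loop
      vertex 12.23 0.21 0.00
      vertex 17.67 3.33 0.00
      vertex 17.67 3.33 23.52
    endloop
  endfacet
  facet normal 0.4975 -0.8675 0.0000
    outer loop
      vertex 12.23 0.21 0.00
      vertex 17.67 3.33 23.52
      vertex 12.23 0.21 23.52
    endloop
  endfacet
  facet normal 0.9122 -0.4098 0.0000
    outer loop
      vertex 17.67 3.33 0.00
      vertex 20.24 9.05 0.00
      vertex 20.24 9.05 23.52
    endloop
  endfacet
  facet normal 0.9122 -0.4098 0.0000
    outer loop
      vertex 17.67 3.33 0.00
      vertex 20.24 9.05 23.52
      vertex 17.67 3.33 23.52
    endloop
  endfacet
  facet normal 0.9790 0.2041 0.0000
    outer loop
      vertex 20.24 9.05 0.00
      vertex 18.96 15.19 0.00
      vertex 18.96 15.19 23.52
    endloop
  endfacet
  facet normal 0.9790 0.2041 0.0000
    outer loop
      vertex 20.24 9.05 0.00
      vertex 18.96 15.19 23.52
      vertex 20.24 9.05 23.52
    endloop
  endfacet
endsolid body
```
; perimeter-only toolpath
G21 ; units = mm
G90 ; absolute positioning
G28 ; home
; layer 1
G0 Z3.92
G0 X18.96 Y15.19
G1 X14.31 Y19.41
G1 X8.07 Y20.09
G1 X2.63 Y16.97
G1 X0.06 Y11.25
G1 X1.34 Y5.11
G1 X5.99 Y0.89
G1 X12.23 Y0.21
G1 X17.67 Y3.33
G1 X20.24 Y9.05
G1 X18.96 Y15.19
; layer 2
G0 Z7.84
G0 X18.96 Y15.19
G1 X14.31 Y19.41
G1 X8.07 Y20.09
G1 X2.63 Y16.97
G1 X0.06 Y11.25
G1 X1.34 Y5.11
G1 X5.99 Y0.89
G1 X12.23 Y0.21
G1 X17.67 Y3.33
G1 X20.24 Y9.05
G1 X18.96 Y15.19
; layer 3
G0 Z11.76
G0 X18.96 Y15.19
G1 X14.31 Y19.41
G1 X8.07 Y20.09
G1 X2.63 Y16.97
G1 X0.06 Y11.25
G1 X1.34 Y5.11
G1 X5.99 Y0.89
G1 X12.23 Y0.21
G1 X17.67 Y3.33
G1 X20.24 Y9.05
G1 X18.96 Y15.19
; layer 4
G0 Z15.68
G0 X18.96 Y15.19
G1 X14.31 Y19.41
G1 X8.07 Y20.09
G1 X2.63 Y16.97
G1 X0.06 Y11.25
G1 X1.34 Y5.11
G1 X5.99 Y0.89
G1 X12.23 Y0.21
G1 X17.67 Y3.33
G1 X20.24 Y9.05
G1 X18.96 Y15.19
; layer 5
G0 Z19.60
G0 X18.96 Y15.19
G1 X14.31 Y19.41
G1 X8.07 Y20.09
G1 X2.63 Y16.97
G1 X0.06 Y11.25
G1 X1.34 Y5.11
G1 X5.99 Y0.89
G1 X12.23 Y0.21
G1 X17.67 Y3.33
G1 X20.24 Y9.05
G1 X18.96 Y15.19
; layer 6
G0 Z23.52
G0 X18.96 Y15.19
G1 X14.31 Y19.41
G1 X8.07 Y20.09
G1 X2.63 Y16.97
G1 X0.06 Y11.25
G1 X1.34 Y5.11
G1 X5.99 Y0.89
G1 X12.23 Y0.21
G1 X17.67 Y3.33
G1 X20.24 Y9.05
G1 X18.96 Y15.19
M2 ; end

The solid is a regular 10-sided prism (a cylinder approximated with 10 flat sides), circumscribed radius ≈ 10.2 mm, height ≈ 23.5 mm. Slicing at Δz = 3.92 mm — 6 equal slices spanning the solid's height, so layer i sits at z = i·h/6 — gives 6 non-empty perimeters. Each is a 10-segment closed polygon; G0 lifts to the layer z and rapids to the start vertex, then G1 traces the edges.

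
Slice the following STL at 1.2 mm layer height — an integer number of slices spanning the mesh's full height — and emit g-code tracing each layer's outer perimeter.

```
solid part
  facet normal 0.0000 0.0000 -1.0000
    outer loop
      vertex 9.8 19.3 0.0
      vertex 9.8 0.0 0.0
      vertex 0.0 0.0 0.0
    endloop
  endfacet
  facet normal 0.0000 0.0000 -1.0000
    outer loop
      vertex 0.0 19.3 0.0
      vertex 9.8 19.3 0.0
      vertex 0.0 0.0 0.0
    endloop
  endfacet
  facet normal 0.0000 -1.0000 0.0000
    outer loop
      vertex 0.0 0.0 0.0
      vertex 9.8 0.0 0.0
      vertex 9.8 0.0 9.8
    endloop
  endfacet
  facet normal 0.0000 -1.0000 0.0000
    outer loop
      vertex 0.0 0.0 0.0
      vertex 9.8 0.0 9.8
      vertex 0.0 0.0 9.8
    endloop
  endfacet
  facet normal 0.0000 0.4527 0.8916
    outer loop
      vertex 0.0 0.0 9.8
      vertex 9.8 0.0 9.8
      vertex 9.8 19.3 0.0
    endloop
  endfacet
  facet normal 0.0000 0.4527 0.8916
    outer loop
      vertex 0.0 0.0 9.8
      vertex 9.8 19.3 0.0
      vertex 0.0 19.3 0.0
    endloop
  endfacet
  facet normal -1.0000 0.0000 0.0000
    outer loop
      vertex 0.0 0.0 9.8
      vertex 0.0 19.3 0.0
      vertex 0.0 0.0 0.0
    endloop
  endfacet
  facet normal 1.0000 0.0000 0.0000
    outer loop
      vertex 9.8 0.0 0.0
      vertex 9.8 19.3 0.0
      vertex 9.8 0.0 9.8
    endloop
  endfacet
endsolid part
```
; perimeter-only toolpath
G21 ; units = mm
G90 ; absolute positioning
G28 ; home
; layer 1
G0 Z1.2
G0 X0.0 Y0.0
G1 X9.8 Y0.0
G1 X9.8 Y16.9
G1 X0.0 Y16.9
G1 X0.0 Y0.0
; layer 2
G0 Z2.5
G0 X0.0 Y0.0
G1 X9.8 Y0.0
G1 X9.8 Y14.5
G1 X0.0 Y14.5
G1 X0.0 Y0.0
; layer 3
G0 Z3.7
G0 X0.0 Y0.0
G1 X9.8 Y0.0
G1 X9.8 Y12.1
G1 X0.0 Y12.1
G1 X0.0 Y0.0
; layer 4
G0 Z4.9
G0 X0.0 Y0.0
G1 X9.8 Y0.0
G1 X9.8 Y9.7
G1 X0.0 Y9.7
G1 X0.0 Y0.0
; layer 5
G0 Z6.1
G0 X0.0 Y0.0
G1 X9.8 Y0.0
G1 X9.8 Y7.2
G1 X0.0 Y7.2
G1 X0.0 Y0.0
; layer 6
G0 Z7.4
G0 X0.0 Y0.0
G1 X9.8 Y0.0
G1 X9.8 Y4.8
G1 X0.0 Y4.8
G1 X0.0 Y0.0
; layer 7
G0 Z8.6
G0 X0.0 Y0.0
G1 X9.8 Y0.0
G1 X9.8 Y2.4
G1 X0.0 Y2.4
G1 X0.0 Y0.0
M2 ; end

The solid is a wedge (ramp): 9.8 × 19.3 mm base, rising to 9.8 mm along the y=0 edge and sloping linearly to z=0 at y=19.3. Slicing at Δz = 1.2 mm — 8 equal slices spanning the solid's height, so layer i sits at z = i·h/8 — gives 7 non-empty perimeters. Each is a 4-segment closed polygon; G0 lifts to the layer z and rapids to the start vertex, then G1 traces the edges. The cross-section shrinks linearly with z (the slice at the apex is degenerate and omitted).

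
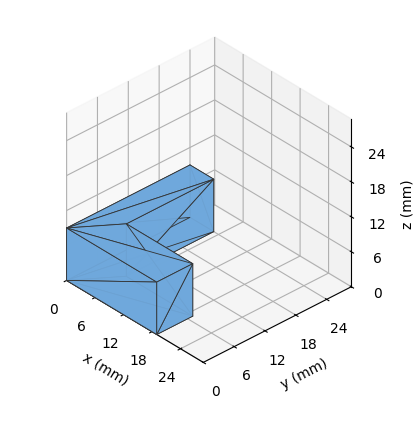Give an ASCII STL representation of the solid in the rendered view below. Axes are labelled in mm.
Reading the render: the shape is an L-shaped prism: outer 19 × 24 mm, arm thicknesses ≈ 7 mm (horizontal) and 5 mm (vertical), extruded 9 mm in z (dimensions read to the nearest mm from the axis ticks). For the STL, each face is triangulated and given an outward normal.

solid part
  facet normal 0.0000 0.0000 -1.0000
    outer loop
      vertex 19.00 7.00 0.00
      vertex 19.00 0.00 0.00
      vertex 0.00 0.00 0.00
    endloop
  endfacet
  facet normal 0.0000 0.0000 -1.0000
    outer loop
      vertex 5.00 7.00 0.00
      vertex 19.00 7.00 0.00
      vertex 0.00 0.00 0.00
    endloop
  endfacet
  facet normal 0.0000 0.0000 -1.0000
    outer loop
      vertex 5.00 24.00 0.00
      vertex 5.00 7.00 0.00
      vertex 0.00 0.00 0.00
    endloop
  endfacet
  facet normal 0.0000 0.0000 -1.0000
    outer loop
      vertex 0.00 24.00 0.00
      vertex 5.00 24.00 0.00
      vertex 0.00 0.00 0.00
    endloop
  endfacet
  facet normal 0.0000 0.0000 1.0000
    outer loop
      vertex 0.00 0.00 9.00
      vertex 19.00 0.00 9.00
      vertex 19.00 7.00 9.00
    endloop
  endfacet
  facet normal 0.0000 0.0000 1.0000
    outer loop
      vertex 0.00 0.00 9.00
      vertex 19.00 7.00 9.00
      vertex 5.00 7.00 9.00
    endloop
  endfacet
  facet normal 0.0000 0.0000 1.0000
    outer loop
      vertex 0.00 0.00 9.00
      vertex 5.00 7.00 9.00
      vertex 5.00 24.00 9.00
    endloop
  endfacet
  facet normal 0.0000 0.0000 1.0000
    outer loop
      vertex 0.00 0.00 9.00
      vertex 5.00 24.00 9.00
      vertex 0.00 24.00 9.00
    endloop
  endfacet
  facet normal 0.0000 -1.0000 0.0000
    outer loop
      vertex 0.00 0.00 0.00
      vertex 19.00 0.00 0.00
      vertex 19.00 0.00 9.00
    endloop
  endfacet
  facet normal 0.0000 -1.0000 0.0000
    outer loop
      vertex 0.00 0.00 0.00
      vertex 19.00 0.00 9.00
      vertex 0.00 0.00 9.00
    endloop
  endfacet
  facet normal 1.0000 0.0000 0.0000
    outer loop
      vertex 19.00 0.00 0.00
      vertex 19.00 7.00 0.00
      vertex 19.00 7.00 9.00
    endloop
  endfacet
  facet normal 1.0000 0.0000 0.0000
    outer loop
      vertex 19.00 0.00 0.00
      vertex 19.00 7.00 9.00
      vertex 19.00 0.00 9.00
    endloop
  endfacet
  facet normal 0.0000 1.0000 0.0000
    outer loop
      vertex 19.00 7.00 0.00
      vertex 5.00 7.00 0.00
      vertex 5.00 7.00 9.00
    endloop
  endfacet
  facet normal 0.0000 1.0000 0.0000
    outer loop
      vertex 19.00 7.00 0.00
      vertex 5.00 7.00 9.00
      vertex 19.00 7.00 9.00
    endloop
  endfacet
  facet normal 1.0000 0.0000 0.0000
    outer loop
      vertex 5.00 7.00 0.00
      vertex 5.00 24.00 0.00
      vertex 5.00 24.00 9.00
    endloop
  endfacet
  facet normal 1.0000 0.0000 0.0000
    outer loop
      vertex 5.00 7.00 0.00
      vertex 5.00 24.00 9.00
      vertex 5.00 7.00 9.00
    endloop
  endfacet
  facet normal 0.0000 1.0000 0.0000
    outer loop
      vertex 5.00 24.00 0.00
      vertex 0.00 24.00 0.00
      vertex 0.00 24.00 9.00
    endloop
  endfacet
  facet normal 0.0000 1.0000 0.0000
    outer loop
      vertex 5.00 24.00 0.00
      vertex 0.00 24.00 9.00
      vertex 5.00 24.00 9.00
    endloop
  endfacet
  facet normal -1.0000 0.0000 0.0000
    outer loop
      vertex 0.00 24.00 0.00
      vertex 0.00 0.00 0.00
      vertex 0.00 0.00 9.00
    endloop
  endfacet
  facet normal -1.0000 0.0000 0.0000
    outer loop
      vertex 0.00 24.00 0.00
      vertex 0.00 0.00 9.00
      vertex 0.00 24.00 9.00
    endloop
  endfacet
endsolid part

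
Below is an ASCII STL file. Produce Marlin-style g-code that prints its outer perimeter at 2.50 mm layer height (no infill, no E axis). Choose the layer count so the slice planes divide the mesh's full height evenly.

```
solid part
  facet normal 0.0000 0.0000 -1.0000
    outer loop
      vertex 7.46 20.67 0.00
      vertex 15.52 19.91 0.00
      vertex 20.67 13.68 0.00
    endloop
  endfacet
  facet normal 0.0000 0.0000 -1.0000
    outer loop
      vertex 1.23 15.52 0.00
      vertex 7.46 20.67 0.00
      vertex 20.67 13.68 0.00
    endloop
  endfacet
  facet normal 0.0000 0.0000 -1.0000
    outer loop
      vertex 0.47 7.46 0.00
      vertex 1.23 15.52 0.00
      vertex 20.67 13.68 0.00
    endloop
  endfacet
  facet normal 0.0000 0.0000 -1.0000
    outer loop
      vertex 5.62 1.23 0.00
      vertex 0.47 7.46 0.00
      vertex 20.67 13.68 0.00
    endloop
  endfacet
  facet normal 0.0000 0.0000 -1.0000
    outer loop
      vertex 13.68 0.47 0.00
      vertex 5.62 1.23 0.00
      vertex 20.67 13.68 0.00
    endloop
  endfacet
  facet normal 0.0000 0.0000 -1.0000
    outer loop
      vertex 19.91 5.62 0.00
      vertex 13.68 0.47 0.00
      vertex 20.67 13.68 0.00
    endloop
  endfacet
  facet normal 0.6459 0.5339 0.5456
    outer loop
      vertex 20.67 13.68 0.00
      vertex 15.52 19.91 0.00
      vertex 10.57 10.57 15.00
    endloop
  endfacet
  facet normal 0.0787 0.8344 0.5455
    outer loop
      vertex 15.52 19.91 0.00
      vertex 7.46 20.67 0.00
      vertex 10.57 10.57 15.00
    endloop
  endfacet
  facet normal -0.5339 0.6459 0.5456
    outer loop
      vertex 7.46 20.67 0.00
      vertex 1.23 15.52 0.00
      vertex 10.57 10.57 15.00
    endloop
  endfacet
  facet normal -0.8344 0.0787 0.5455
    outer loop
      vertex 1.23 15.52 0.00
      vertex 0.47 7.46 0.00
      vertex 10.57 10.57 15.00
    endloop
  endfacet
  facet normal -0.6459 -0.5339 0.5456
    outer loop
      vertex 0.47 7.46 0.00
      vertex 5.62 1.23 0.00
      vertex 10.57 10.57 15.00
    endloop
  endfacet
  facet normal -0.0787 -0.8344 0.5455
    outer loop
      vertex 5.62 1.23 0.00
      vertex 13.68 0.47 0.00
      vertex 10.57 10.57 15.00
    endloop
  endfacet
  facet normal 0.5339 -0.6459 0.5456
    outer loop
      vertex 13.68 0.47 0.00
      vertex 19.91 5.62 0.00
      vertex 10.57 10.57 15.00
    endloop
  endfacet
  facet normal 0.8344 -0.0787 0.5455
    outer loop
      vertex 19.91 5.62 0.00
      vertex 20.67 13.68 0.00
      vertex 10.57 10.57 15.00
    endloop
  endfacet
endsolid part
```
; perimeter-only toolpath
G21 ; units = mm
G90 ; absolute positioning
G28 ; home
; layer 1
G0 Z2.50
G0 X18.99 Y13.16
G1 X14.70 Y18.35
G1 X7.98 Y18.99
G1 X2.79 Y14.70
G1 X2.15 Y7.98
G1 X6.45 Y2.79
G1 X13.16 Y2.15
G1 X18.35 Y6.45
G1 X18.99 Y13.16
; layer 2
G0 Z5.00
G0 X17.30 Y12.64
G1 X13.87 Y16.80
G1 X8.50 Y17.30
G1 X4.34 Y13.87
G1 X3.84 Y8.50
G1 X7.27 Y4.34
G1 X12.64 Y3.84
G1 X16.80 Y7.27
G1 X17.30 Y12.64
; layer 3
G0 Z7.50
G0 X15.62 Y12.12
G1 X13.04 Y15.24
G1 X9.02 Y15.62
G1 X5.90 Y13.04
G1 X5.52 Y9.02
G1 X8.10 Y5.90
G1 X12.12 Y5.52
G1 X15.24 Y8.10
G1 X15.62 Y12.12
; layer 4
G0 Z10.00
G0 X13.94 Y11.61
G1 X12.22 Y13.68
G1 X9.53 Y13.94
G1 X7.46 Y12.22
G1 X7.20 Y9.53
G1 X8.92 Y7.46
G1 X11.61 Y7.20
G1 X13.68 Y8.92
G1 X13.94 Y11.61
; layer 5
G0 Z12.50
G0 X12.25 Y11.09
G1 X11.39 Y12.13
G1 X10.05 Y12.25
G1 X9.01 Y11.39
G1 X8.89 Y10.05
G1 X9.74 Y9.01
G1 X11.09 Y8.89
G1 X12.13 Y9.74
G1 X12.25 Y11.09
M2 ; end

The solid is a regular 8-sided pyramid, base circumscribed radius ≈ 10.6 mm, apex at z ≈ 15 mm. Slicing at Δz = 2.50 mm — 6 equal slices spanning the solid's height, so layer i sits at z = i·h/6 — gives 5 non-empty perimeters. Each is a 8-segment closed polygon; G0 lifts to the layer z and rapids to the start vertex, then G1 traces the edges. The cross-section shrinks linearly with z (the slice at the apex is degenerate and omitted).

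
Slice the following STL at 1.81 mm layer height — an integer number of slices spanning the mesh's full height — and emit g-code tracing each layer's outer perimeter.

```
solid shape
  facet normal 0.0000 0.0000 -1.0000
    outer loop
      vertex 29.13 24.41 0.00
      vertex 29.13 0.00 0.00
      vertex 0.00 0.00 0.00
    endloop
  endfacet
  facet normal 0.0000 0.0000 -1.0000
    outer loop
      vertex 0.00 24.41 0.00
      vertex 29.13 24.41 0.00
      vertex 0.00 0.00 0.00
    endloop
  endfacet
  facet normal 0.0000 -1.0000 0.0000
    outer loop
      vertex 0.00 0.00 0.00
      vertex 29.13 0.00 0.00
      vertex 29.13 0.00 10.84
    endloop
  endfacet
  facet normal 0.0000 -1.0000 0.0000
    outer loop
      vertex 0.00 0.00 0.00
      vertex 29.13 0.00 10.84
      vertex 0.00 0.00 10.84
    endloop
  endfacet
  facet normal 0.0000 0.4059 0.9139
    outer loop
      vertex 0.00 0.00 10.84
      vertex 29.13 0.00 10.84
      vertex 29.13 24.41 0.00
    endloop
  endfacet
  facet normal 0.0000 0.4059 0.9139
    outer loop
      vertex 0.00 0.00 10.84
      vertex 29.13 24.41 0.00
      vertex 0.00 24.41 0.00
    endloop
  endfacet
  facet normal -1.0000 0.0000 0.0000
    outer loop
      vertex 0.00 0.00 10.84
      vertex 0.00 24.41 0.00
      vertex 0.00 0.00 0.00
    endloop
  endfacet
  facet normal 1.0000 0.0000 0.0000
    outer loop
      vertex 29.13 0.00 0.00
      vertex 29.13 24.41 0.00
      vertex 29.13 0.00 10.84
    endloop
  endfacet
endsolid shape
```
; perimeter-only toolpath
G21 ; units = mm
G90 ; absolute positioning
G28 ; home
; layer 1
G0 Z1.81
G0 X0.00 Y0.00
G1 X29.13 Y0.00
G1 X29.13 Y20.34
G1 X0.00 Y20.34
G1 X0.00 Y0.00
; layer 2
G0 Z3.61
G0 X0.00 Y0.00
G1 X29.13 Y0.00
G1 X29.13 Y16.27
G1 X0.00 Y16.27
G1 X0.00 Y0.00
; layer 3
G0 Z5.42
G0 X0.00 Y0.00
G1 X29.13 Y0.00
G1 X29.13 Y12.21
G1 X0.00 Y12.21
G1 X0.00 Y0.00
; layer 4
G0 Z7.23
G0 X0.00 Y0.00
G1 X29.13 Y0.00
G1 X29.13 Y8.14
G1 X0.00 Y8.14
G1 X0.00 Y0.00
; layer 5
G0 Z9.03
G0 X0.00 Y0.00
G1 X29.13 Y0.00
G1 X29.13 Y4.07
G1 X0.00 Y4.07
G1 X0.00 Y0.00
M2 ; end

The solid is a wedge (ramp): 29.1 × 24.4 mm base, rising to 10.8 mm along the y=0 edge and sloping linearly to z=0 at y=24.4. Slicing at Δz = 1.81 mm — 6 equal slices spanning the solid's height, so layer i sits at z = i·h/6 — gives 5 non-empty perimeters. Each is a 4-segment closed polygon; G0 lifts to the layer z and rapids to the start vertex, then G1 traces the edges. The cross-section shrinks linearly with z (the slice at the apex is degenerate and omitted).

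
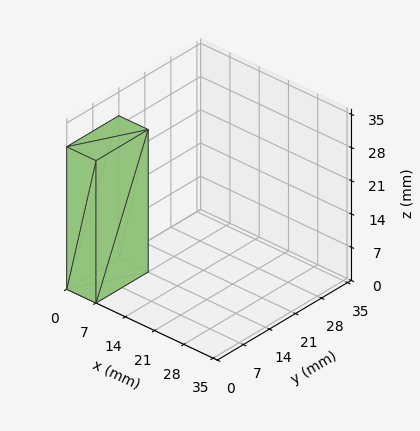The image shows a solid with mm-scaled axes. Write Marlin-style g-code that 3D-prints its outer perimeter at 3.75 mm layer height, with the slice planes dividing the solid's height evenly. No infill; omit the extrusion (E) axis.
Reading the render: the shape is a rectangular box, roughly 7 × 14 mm footprint and 30 mm tall (dimensions read to the nearest mm from the axis ticks). For the g-code, the solid's height is divided into equal slices at the stated Δz and each level perimeter traced with G1 moves after a G0 lift.

; perimeter-only toolpath
G21 ; units = mm
G90 ; absolute positioning
G28 ; home
; layer 1
G0 Z3.75
G0 X0.00 Y0.00
G1 X7.00 Y0.00
G1 X7.00 Y14.00
G1 X0.00 Y14.00
G1 X0.00 Y0.00
; layer 2
G0 Z7.50
G0 X0.00 Y0.00
G1 X7.00 Y0.00
G1 X7.00 Y14.00
G1 X0.00 Y14.00
G1 X0.00 Y0.00
; layer 3
G0 Z11.25
G0 X0.00 Y0.00
G1 X7.00 Y0.00
G1 X7.00 Y14.00
G1 X0.00 Y14.00
G1 X0.00 Y0.00
; layer 4
G0 Z15.00
G0 X0.00 Y0.00
G1 X7.00 Y0.00
G1 X7.00 Y14.00
G1 X0.00 Y14.00
G1 X0.00 Y0.00
; layer 5
G0 Z18.75
G0 X0.00 Y0.00
G1 X7.00 Y0.00
G1 X7.00 Y14.00
G1 X0.00 Y14.00
G1 X0.00 Y0.00
; layer 6
G0 Z22.50
G0 X0.00 Y0.00
G1 X7.00 Y0.00
G1 X7.00 Y14.00
G1 X0.00 Y14.00
G1 X0.00 Y0.00
; layer 7
G0 Z26.25
G0 X0.00 Y0.00
G1 X7.00 Y0.00
G1 X7.00 Y14.00
G1 X0.00 Y14.00
G1 X0.00 Y0.00
; layer 8
G0 Z30.00
G0 X0.00 Y0.00
G1 X7.00 Y0.00
G1 X7.00 Y14.00
G1 X0.00 Y14.00
G1 X0.00 Y0.00
M2 ; end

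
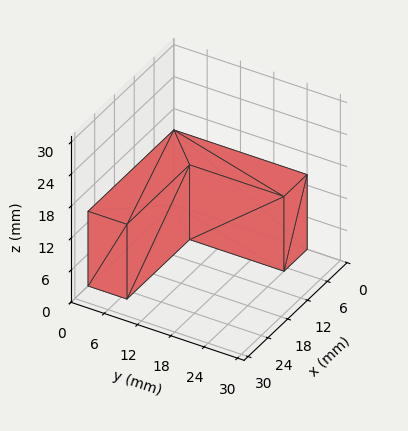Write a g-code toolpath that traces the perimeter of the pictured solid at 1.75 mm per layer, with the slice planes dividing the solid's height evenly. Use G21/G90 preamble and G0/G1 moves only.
Reading the render: the shape is an L-shaped prism: outer 26 × 24 mm, arm thicknesses ≈ 7 mm (horizontal) and 7 mm (vertical), extruded 14 mm in z (dimensions read to the nearest mm from the axis ticks). For the g-code, the solid's height is divided into equal slices at the stated Δz and each level perimeter traced with G1 moves after a G0 lift.

; perimeter-only toolpath
G21 ; units = mm
G90 ; absolute positioning
G28 ; home
; layer 1
G0 Z1.75
G0 X0.00 Y0.00
G1 X26.00 Y0.00
G1 X26.00 Y7.00
G1 X7.00 Y7.00
G1 X7.00 Y24.00
G1 X0.00 Y24.00
G1 X0.00 Y0.00
; layer 2
G0 Z3.50
G0 X0.00 Y0.00
G1 X26.00 Y0.00
G1 X26.00 Y7.00
G1 X7.00 Y7.00
G1 X7.00 Y24.00
G1 X0.00 Y24.00
G1 X0.00 Y0.00
; layer 3
G0 Z5.25
G0 X0.00 Y0.00
G1 X26.00 Y0.00
G1 X26.00 Y7.00
G1 X7.00 Y7.00
G1 X7.00 Y24.00
G1 X0.00 Y24.00
G1 X0.00 Y0.00
; layer 4
G0 Z7.00
G0 X0.00 Y0.00
G1 X26.00 Y0.00
G1 X26.00 Y7.00
G1 X7.00 Y7.00
G1 X7.00 Y24.00
G1 X0.00 Y24.00
G1 X0.00 Y0.00
; layer 5
G0 Z8.75
G0 X0.00 Y0.00
G1 X26.00 Y0.00
G1 X26.00 Y7.00
G1 X7.00 Y7.00
G1 X7.00 Y24.00
G1 X0.00 Y24.00
G1 X0.00 Y0.00
; layer 6
G0 Z10.50
G0 X0.00 Y0.00
G1 X26.00 Y0.00
G1 X26.00 Y7.00
G1 X7.00 Y7.00
G1 X7.00 Y24.00
G1 X0.00 Y24.00
G1 X0.00 Y0.00
; layer 7
G0 Z12.25
G0 X0.00 Y0.00
G1 X26.00 Y0.00
G1 X26.00 Y7.00
G1 X7.00 Y7.00
G1 X7.00 Y24.00
G1 X0.00 Y24.00
G1 X0.00 Y0.00
; layer 8
G0 Z14.00
G0 X0.00 Y0.00
G1 X26.00 Y0.00
G1 X26.00 Y7.00
G1 X7.00 Y7.00
G1 X7.00 Y24.00
G1 X0.00 Y24.00
G1 X0.00 Y0.00
M2 ; end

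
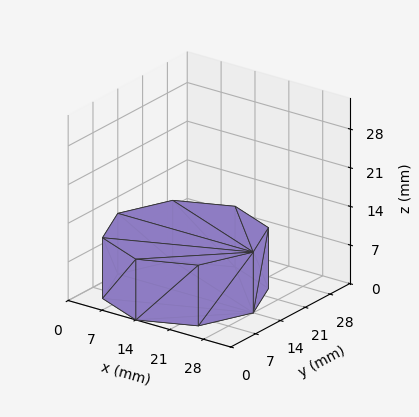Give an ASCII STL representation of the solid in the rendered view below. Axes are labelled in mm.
Reading the render: the shape is a regular 8-sided prism (a cylinder approximated with 8 flat sides), circumscribed radius ≈ 14 mm, height ≈ 11 mm (dimensions read to the nearest mm from the axis ticks). For the STL, each face is triangulated and given an outward normal.

solid part
  facet normal 0.0000 0.0000 -1.0000
    outer loop
      vertex 14.0 28.0 0.0
      vertex 23.9 23.9 0.0
      vertex 28.0 14.0 0.0
    endloop
  endfacet
  facet normal 0.0000 0.0000 -1.0000
    outer loop
      vertex 4.1 23.9 0.0
      vertex 14.0 28.0 0.0
      vertex 28.0 14.0 0.0
    endloop
  endfacet
  facet normal 0.0000 0.0000 -1.0000
    outer loop
      vertex 0.0 14.0 0.0
      vertex 4.1 23.9 0.0
      vertex 28.0 14.0 0.0
    endloop
  endfacet
  facet normal 0.0000 0.0000 -1.0000
    outer loop
      vertex 4.1 4.1 0.0
      vertex 0.0 14.0 0.0
      vertex 28.0 14.0 0.0
    endloop
  endfacet
  facet normal 0.0000 0.0000 -1.0000
    outer loop
      vertex 14.0 0.0 0.0
      vertex 4.1 4.1 0.0
      vertex 28.0 14.0 0.0
    endloop
  endfacet
  facet normal 0.0000 0.0000 -1.0000
    outer loop
      vertex 23.9 4.1 0.0
      vertex 14.0 0.0 0.0
      vertex 28.0 14.0 0.0
    endloop
  endfacet
  facet normal 0.0000 0.0000 1.0000
    outer loop
      vertex 28.0 14.0 11.0
      vertex 23.9 23.9 11.0
      vertex 14.0 28.0 11.0
    endloop
  endfacet
  facet normal 0.0000 0.0000 1.0000
    outer loop
      vertex 28.0 14.0 11.0
      vertex 14.0 28.0 11.0
      vertex 4.1 23.9 11.0
    endloop
  endfacet
  facet normal 0.0000 0.0000 1.0000
    outer loop
      vertex 28.0 14.0 11.0
      vertex 4.1 23.9 11.0
      vertex 0.0 14.0 11.0
    endloop
  endfacet
  facet normal 0.0000 0.0000 1.0000
    outer loop
      vertex 28.0 14.0 11.0
      vertex 0.0 14.0 11.0
      vertex 4.1 4.1 11.0
    endloop
  endfacet
  facet normal 0.0000 0.0000 1.0000
    outer loop
      vertex 28.0 14.0 11.0
      vertex 4.1 4.1 11.0
      vertex 14.0 0.0 11.0
    endloop
  endfacet
  facet normal 0.0000 0.0000 1.0000
    outer loop
      vertex 28.0 14.0 11.0
      vertex 14.0 0.0 11.0
      vertex 23.9 4.1 11.0
    endloop
  endfacet
  facet normal 0.9239 0.3826 0.0000
    outer loop
      vertex 28.0 14.0 0.0
      vertex 23.9 23.9 0.0
      vertex 23.9 23.9 11.0
    endloop
  endfacet
  facet normal 0.9239 0.3826 0.0000
    outer loop
      vertex 28.0 14.0 0.0
      vertex 23.9 23.9 11.0
      vertex 28.0 14.0 11.0
    endloop
  endfacet
  facet normal 0.3826 0.9239 0.0000
    outer loop
      vertex 23.9 23.9 0.0
      vertex 14.0 28.0 0.0
      vertex 14.0 28.0 11.0
    endloop
  endfacet
  facet normal 0.3826 0.9239 0.0000
    outer loop
      vertex 23.9 23.9 0.0
      vertex 14.0 28.0 11.0
      vertex 23.9 23.9 11.0
    endloop
  endfacet
  facet normal -0.3826 0.9239 0.0000
    outer loop
      vertex 14.0 28.0 0.0
      vertex 4.1 23.9 0.0
      vertex 4.1 23.9 11.0
    endloop
  endfacet
  facet normal -0.3826 0.9239 0.0000
    outer loop
      vertex 14.0 28.0 0.0
      vertex 4.1 23.9 11.0
      vertex 14.0 28.0 11.0
    endloop
  endfacet
  facet normal -0.9239 0.3826 0.0000
    outer loop
      vertex 4.1 23.9 0.0
      vertex 0.0 14.0 0.0
      vertex 0.0 14.0 11.0
    endloop
  endfacet
  facet normal -0.9239 0.3826 0.0000
    outer loop
      vertex 4.1 23.9 0.0
      vertex 0.0 14.0 11.0
      vertex 4.1 23.9 11.0
    endloop
  endfacet
  facet normal -0.9239 -0.3826 0.0000
    outer loop
      vertex 0.0 14.0 0.0
      vertex 4.1 4.1 0.0
      vertex 4.1 4.1 11.0
    endloop
  endfacet
  facet normal -0.9239 -0.3826 0.0000
    outer loop
      vertex 0.0 14.0 0.0
      vertex 4.1 4.1 11.0
      vertex 0.0 14.0 11.0
    endloop
  endfacet
  facet normal -0.3826 -0.9239 0.0000
    outer loop
      vertex 4.1 4.1 0.0
      vertex 14.0 0.0 0.0
      vertex 14.0 0.0 11.0
    endloop
  endfacet
  facet normal -0.3826 -0.9239 0.0000
    outer loop
      vertex 4.1 4.1 0.0
      vertex 14.0 0.0 11.0
      vertex 4.1 4.1 11.0
    endloop
  endfacet
  facet normal 0.3826 -0.9239 0.0000
    outer loop
      vertex 14.0 0.0 0.0
      vertex 23.9 4.1 0.0
      vertex 23.9 4.1 11.0
    endloop
  endfacet
  facet normal 0.3826 -0.9239 0.0000
    outer loop
      vertex 14.0 0.0 0.0
      vertex 23.9 4.1 11.0
      vertex 14.0 0.0 11.0
    endloop
  endfacet
  facet normal 0.9239 -0.3826 0.0000
    outer loop
      vertex 23.9 4.1 0.0
      vertex 28.0 14.0 0.0
      vertex 28.0 14.0 11.0
    endloop
  endfacet
  facet normal 0.9239 -0.3826 0.0000
    outer loop
      vertex 23.9 4.1 0.0
      vertex 28.0 14.0 11.0
      vertex 23.9 4.1 11.0
    endloop
  endfacet
endsolid part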